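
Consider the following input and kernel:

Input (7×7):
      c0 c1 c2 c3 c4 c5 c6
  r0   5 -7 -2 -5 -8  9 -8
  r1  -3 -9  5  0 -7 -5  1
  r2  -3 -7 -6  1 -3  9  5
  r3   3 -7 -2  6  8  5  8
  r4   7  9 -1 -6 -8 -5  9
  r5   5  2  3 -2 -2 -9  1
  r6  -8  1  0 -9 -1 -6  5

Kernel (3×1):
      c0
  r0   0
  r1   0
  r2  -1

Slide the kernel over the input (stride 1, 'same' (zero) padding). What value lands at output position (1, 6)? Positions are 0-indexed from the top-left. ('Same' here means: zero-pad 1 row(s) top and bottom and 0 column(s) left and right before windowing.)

-5

The receptive field on the zero-padded input at this output position is [-8 / 1 / 5]. Elementwise product with the kernel and sum: 5·-1.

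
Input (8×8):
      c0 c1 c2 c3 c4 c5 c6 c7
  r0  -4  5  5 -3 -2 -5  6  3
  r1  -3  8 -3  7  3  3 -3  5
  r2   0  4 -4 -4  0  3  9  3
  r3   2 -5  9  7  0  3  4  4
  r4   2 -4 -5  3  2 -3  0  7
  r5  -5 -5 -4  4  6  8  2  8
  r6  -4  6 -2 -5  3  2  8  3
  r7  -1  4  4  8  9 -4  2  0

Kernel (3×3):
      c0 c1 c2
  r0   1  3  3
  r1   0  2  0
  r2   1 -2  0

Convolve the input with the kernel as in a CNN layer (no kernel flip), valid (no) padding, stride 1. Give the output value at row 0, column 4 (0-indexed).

The receptive field on the input at this output position is [-2 -5 6 / 3 3 -3 / 0 3 9]. Elementwise product with the kernel and sum: -2·1 + -5·3 + 6·3 + 3·2 + 0·1 + 3·-2.

1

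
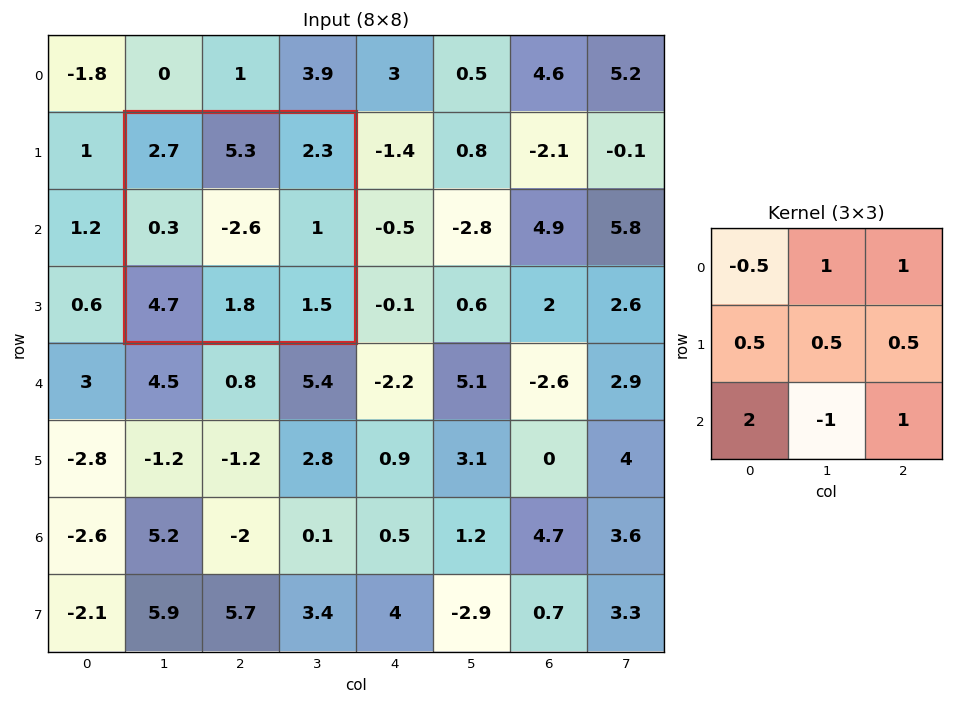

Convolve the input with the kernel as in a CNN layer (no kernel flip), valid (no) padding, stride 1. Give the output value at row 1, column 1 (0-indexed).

14.7

The receptive field on the input at this output position is [2.7 5.3 2.3 / 0.3 -2.6 1 / 4.7 1.8 1.5]. Elementwise product with the kernel and sum: 2.7·-0.5 + 5.3·1 + 2.3·1 + 0.3·0.5 + -2.6·0.5 + 1·0.5 + 4.7·2 + 1.8·-1 + 1.5·1.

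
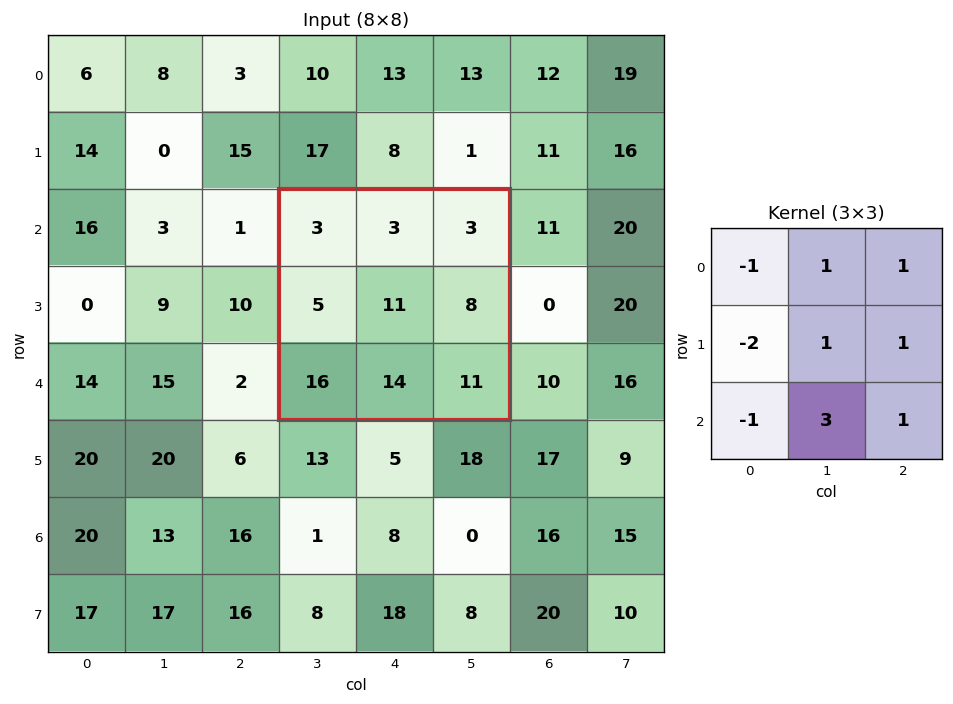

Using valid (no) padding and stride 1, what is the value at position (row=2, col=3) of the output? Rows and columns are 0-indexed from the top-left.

49

The receptive field on the input at this output position is [3 3 3 / 5 11 8 / 16 14 11]. Elementwise product with the kernel and sum: 3·-1 + 3·1 + 3·1 + 5·-2 + 11·1 + 8·1 + 16·-1 + 14·3 + 11·1.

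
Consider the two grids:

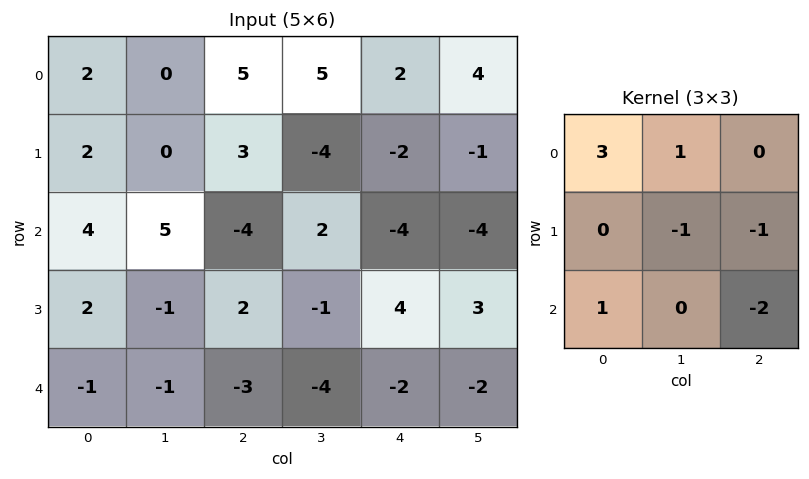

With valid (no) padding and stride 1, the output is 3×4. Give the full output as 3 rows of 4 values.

15 7 30 30
3 6 1 -13
21 17 -12 -5

Output[0,0]: The receptive field on the input at this output position is [2 0 5 / 2 0 3 / 4 5 -4]. Elementwise product with the kernel and sum: 2·3 + 0·1 + 0·-1 + 3·-1 + 4·1 + -4·-2.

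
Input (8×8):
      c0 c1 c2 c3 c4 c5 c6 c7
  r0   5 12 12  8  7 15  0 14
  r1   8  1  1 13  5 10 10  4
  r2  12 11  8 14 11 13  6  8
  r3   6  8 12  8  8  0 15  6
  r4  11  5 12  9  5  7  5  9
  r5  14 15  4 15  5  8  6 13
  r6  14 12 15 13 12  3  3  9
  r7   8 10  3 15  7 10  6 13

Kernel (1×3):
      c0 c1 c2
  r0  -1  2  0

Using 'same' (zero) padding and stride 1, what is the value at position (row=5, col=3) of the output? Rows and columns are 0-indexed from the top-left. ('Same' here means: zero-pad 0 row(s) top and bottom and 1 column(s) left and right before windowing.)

26

The receptive field on the zero-padded input at this output position is [4 15 5]. Elementwise product with the kernel and sum: 4·-1 + 15·2.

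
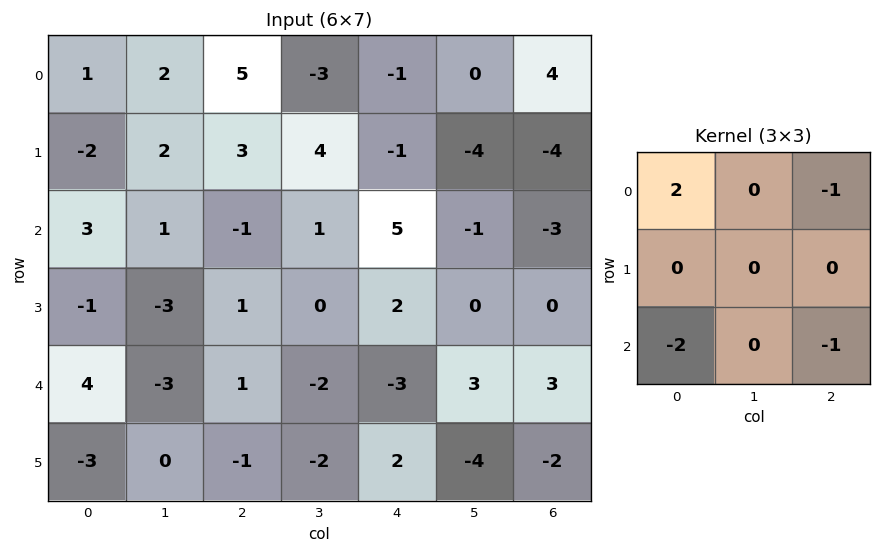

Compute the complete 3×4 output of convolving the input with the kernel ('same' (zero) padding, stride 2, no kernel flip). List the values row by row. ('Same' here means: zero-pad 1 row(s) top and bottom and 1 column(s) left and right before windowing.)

Output[0,0]: The receptive field on the zero-padded input at this output position is [0 0 0 / 0 1 2 / 0 -2 2]. Elementwise product with the kernel and sum: 0·2 + 0·-1 + 0·-2 + 2·-1.
Output[0,1]: The receptive field on the zero-padded input at this output position is [0 0 0 / 2 5 -3 / 2 3 4]. Elementwise product with the kernel and sum: 0·2 + 0·-1 + 2·-2 + 4·-1.

-2 -8 -4 8
1 6 12 -8
3 -4 8 8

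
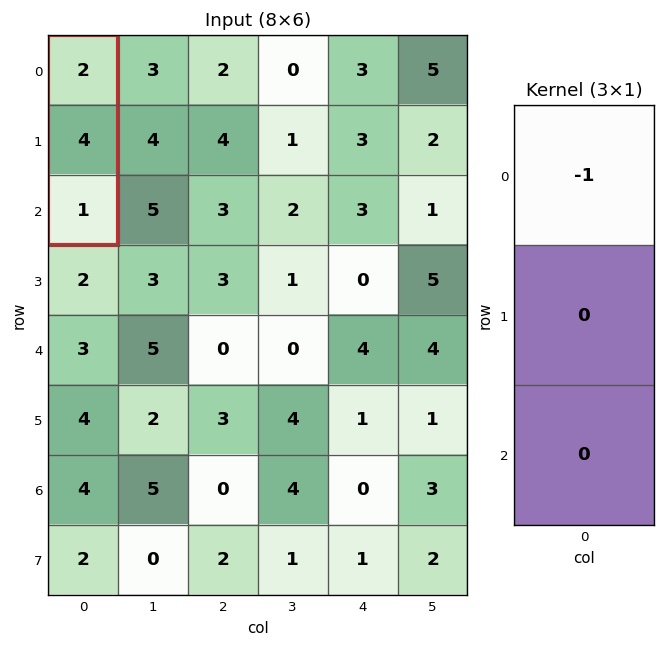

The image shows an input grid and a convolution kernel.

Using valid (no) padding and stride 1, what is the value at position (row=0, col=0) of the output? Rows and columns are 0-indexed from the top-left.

-2

The receptive field on the input at this output position is [2 / 4 / 1]. Elementwise product with the kernel and sum: 2·-1.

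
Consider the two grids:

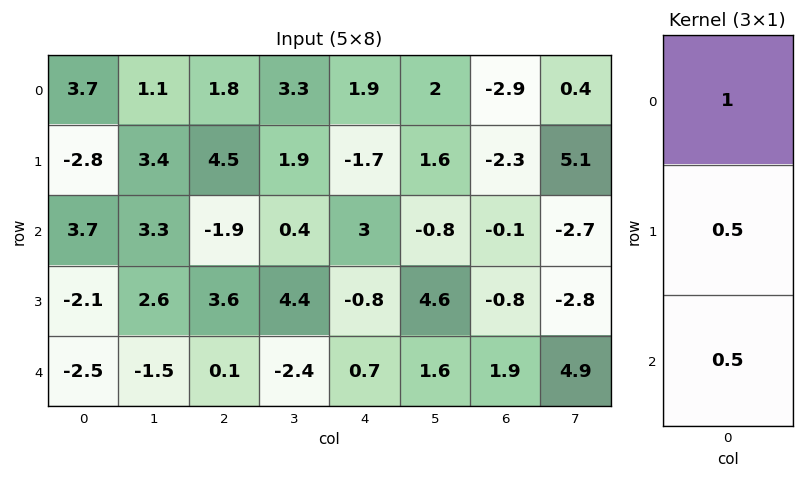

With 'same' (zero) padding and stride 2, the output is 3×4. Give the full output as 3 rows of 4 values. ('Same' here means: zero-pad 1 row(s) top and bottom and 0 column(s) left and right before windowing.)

0.45 3.15 0.1 -2.6
-2 5.35 -0.6 -2.75
-3.35 3.65 -0.45 0.15

Output[0,0]: The receptive field on the zero-padded input at this output position is [0 / 3.7 / -2.8]. Elementwise product with the kernel and sum: 0·1 + 3.7·0.5 + -2.8·0.5.
Output[0,1]: The receptive field on the zero-padded input at this output position is [0 / 1.8 / 4.5]. Elementwise product with the kernel and sum: 0·1 + 1.8·0.5 + 4.5·0.5.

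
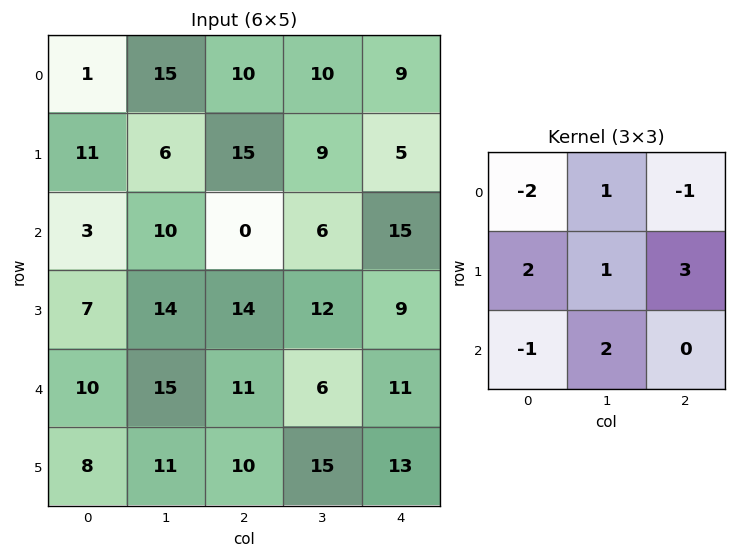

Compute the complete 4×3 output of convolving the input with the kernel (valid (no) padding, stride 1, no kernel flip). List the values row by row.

Output[0,0]: The receptive field on the input at this output position is [1 15 10 / 11 6 15 / 3 10 0]. Elementwise product with the kernel and sum: 1·-2 + 15·1 + 10·-1 + 11·2 + 6·1 + 15·3 + 3·-1 + 10·2.

93 14 47
6 46 35
94 59 59
68 42 56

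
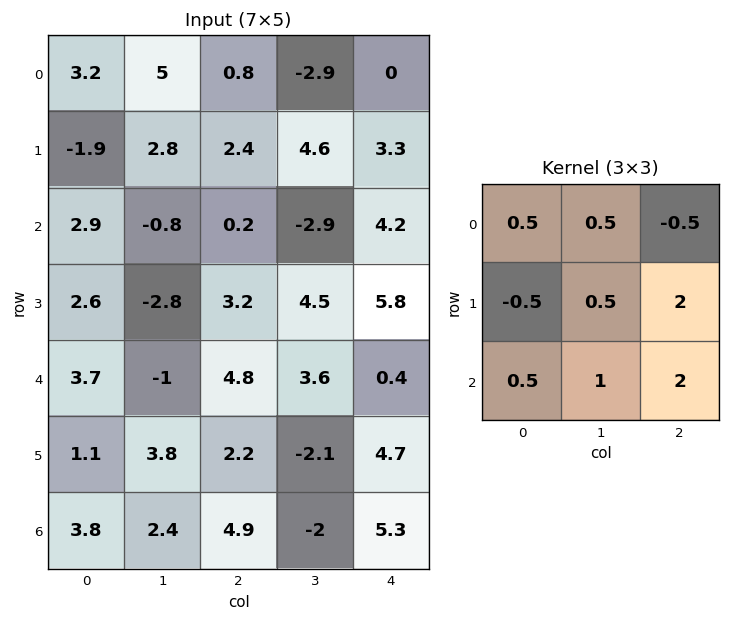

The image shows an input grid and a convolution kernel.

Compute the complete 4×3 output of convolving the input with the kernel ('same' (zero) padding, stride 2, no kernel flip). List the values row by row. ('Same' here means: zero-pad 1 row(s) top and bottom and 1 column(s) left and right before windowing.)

15.3 5.1 7.05
-5.5 5.8 15.55
11.25 7.95 7.2
5.35 1.3 4.95

Output[0,0]: The receptive field on the zero-padded input at this output position is [0 0 0 / 0 3.2 5 / 0 -1.9 2.8]. Elementwise product with the kernel and sum: 0·0.5 + 0·0.5 + 0·-0.5 + 0·-0.5 + 3.2·0.5 + 5·2 + 0·0.5 + -1.9·1 + 2.8·2.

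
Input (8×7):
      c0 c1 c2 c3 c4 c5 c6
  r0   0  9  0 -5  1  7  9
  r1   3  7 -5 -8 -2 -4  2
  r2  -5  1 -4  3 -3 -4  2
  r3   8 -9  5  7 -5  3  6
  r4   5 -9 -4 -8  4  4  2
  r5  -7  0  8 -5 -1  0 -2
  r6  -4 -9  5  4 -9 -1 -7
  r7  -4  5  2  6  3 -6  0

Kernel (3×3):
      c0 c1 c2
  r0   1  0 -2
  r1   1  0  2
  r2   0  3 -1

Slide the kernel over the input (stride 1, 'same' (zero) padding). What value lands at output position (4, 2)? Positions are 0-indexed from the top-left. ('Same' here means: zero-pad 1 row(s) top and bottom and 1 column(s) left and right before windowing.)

The receptive field on the zero-padded input at this output position is [-9 5 7 / -9 -4 -8 / 0 8 -5]. Elementwise product with the kernel and sum: -9·1 + 7·-2 + -9·1 + -8·2 + 8·3 + -5·-1.

-19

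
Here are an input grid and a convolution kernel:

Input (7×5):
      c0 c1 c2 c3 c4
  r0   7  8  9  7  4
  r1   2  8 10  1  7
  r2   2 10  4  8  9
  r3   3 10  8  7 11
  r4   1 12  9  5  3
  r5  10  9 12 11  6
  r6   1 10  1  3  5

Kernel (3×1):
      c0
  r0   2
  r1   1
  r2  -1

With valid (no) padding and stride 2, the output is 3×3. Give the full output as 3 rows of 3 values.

14 24 6
6 7 26
11 29 7

Output[0,0]: The receptive field on the input at this output position is [7 / 2 / 2]. Elementwise product with the kernel and sum: 7·2 + 2·1 + 2·-1.
Output[0,1]: The receptive field on the input at this output position is [9 / 10 / 4]. Elementwise product with the kernel and sum: 9·2 + 10·1 + 4·-1.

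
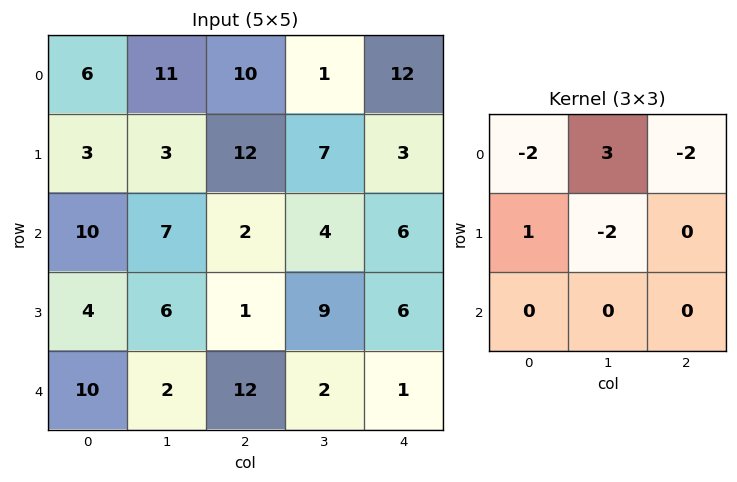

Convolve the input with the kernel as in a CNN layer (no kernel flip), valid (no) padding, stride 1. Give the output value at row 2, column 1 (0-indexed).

The receptive field on the input at this output position is [7 2 4 / 6 1 9 / 2 12 2]. Elementwise product with the kernel and sum: 7·-2 + 2·3 + 4·-2 + 6·1 + 1·-2.

-12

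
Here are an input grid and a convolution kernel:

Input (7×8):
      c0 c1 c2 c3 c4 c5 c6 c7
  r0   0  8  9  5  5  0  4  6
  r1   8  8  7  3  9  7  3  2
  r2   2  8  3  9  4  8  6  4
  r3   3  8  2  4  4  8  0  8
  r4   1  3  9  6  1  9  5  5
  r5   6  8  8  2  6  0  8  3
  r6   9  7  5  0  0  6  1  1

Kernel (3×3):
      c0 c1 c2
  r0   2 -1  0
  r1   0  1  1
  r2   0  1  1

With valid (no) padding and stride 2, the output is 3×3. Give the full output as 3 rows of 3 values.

18 38 34
18 12 22
27 20 8

Output[0,0]: The receptive field on the input at this output position is [0 8 9 / 8 8 7 / 2 8 3]. Elementwise product with the kernel and sum: 0·2 + 8·-1 + 8·1 + 7·1 + 8·1 + 3·1.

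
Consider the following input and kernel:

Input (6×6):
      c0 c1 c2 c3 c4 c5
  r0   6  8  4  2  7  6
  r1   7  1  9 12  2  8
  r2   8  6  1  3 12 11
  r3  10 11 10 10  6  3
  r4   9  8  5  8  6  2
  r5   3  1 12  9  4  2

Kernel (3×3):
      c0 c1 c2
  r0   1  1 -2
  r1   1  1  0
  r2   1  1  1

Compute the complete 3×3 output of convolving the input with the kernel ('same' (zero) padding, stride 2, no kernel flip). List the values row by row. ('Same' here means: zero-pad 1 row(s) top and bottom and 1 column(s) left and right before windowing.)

14 34 31
34 24 32
1 36 39

Output[0,0]: The receptive field on the zero-padded input at this output position is [0 0 0 / 0 6 8 / 0 7 1]. Elementwise product with the kernel and sum: 0·1 + 0·1 + 0·-2 + 0·1 + 6·1 + 0·1 + 7·1 + 1·1.
Output[0,1]: The receptive field on the zero-padded input at this output position is [0 0 0 / 8 4 2 / 1 9 12]. Elementwise product with the kernel and sum: 0·1 + 0·1 + 0·-2 + 8·1 + 4·1 + 1·1 + 9·1 + 12·1.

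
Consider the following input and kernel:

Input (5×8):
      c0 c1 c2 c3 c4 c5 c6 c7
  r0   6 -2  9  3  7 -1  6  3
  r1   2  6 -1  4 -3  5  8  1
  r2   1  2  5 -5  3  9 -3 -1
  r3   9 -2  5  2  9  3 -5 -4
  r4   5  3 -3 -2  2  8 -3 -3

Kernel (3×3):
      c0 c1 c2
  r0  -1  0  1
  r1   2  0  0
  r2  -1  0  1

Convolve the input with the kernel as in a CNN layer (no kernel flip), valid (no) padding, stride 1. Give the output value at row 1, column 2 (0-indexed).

The receptive field on the input at this output position is [-1 4 -3 / 5 -5 3 / 5 2 9]. Elementwise product with the kernel and sum: -1·-1 + -3·1 + 5·2 + 5·-1 + 9·1.

12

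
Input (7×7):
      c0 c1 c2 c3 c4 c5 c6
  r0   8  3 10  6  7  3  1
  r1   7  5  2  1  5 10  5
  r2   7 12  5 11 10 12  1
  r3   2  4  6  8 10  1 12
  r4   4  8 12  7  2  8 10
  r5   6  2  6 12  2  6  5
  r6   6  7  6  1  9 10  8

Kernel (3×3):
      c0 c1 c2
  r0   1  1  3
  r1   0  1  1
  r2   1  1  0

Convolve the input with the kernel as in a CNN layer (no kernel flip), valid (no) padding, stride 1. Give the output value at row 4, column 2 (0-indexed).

46

The receptive field on the input at this output position is [12 7 2 / 6 12 2 / 6 1 9]. Elementwise product with the kernel and sum: 12·1 + 7·1 + 2·3 + 12·1 + 2·1 + 6·1 + 1·1.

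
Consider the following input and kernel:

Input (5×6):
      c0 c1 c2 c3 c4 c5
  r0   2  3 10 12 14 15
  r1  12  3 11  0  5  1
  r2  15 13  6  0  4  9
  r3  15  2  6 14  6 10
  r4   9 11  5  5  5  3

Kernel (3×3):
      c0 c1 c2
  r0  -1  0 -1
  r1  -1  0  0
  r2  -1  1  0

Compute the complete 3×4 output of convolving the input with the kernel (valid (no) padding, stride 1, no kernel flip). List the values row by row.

-26 -25 -41 -23
-51 -12 -14 -9
-34 -21 -16 -23

Output[0,0]: The receptive field on the input at this output position is [2 3 10 / 12 3 11 / 15 13 6]. Elementwise product with the kernel and sum: 2·-1 + 10·-1 + 12·-1 + 15·-1 + 13·1.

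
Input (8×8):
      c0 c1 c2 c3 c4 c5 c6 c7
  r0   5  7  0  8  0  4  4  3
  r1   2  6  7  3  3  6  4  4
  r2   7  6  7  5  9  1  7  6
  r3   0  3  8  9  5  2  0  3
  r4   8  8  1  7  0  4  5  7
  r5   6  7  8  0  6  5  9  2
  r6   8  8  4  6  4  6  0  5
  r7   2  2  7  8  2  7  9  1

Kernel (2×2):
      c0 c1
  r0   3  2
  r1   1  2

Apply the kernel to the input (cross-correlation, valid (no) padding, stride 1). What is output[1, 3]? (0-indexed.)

The receptive field on the input at this output position is [3 3 / 5 9]. Elementwise product with the kernel and sum: 3·3 + 3·2 + 5·1 + 9·2.

38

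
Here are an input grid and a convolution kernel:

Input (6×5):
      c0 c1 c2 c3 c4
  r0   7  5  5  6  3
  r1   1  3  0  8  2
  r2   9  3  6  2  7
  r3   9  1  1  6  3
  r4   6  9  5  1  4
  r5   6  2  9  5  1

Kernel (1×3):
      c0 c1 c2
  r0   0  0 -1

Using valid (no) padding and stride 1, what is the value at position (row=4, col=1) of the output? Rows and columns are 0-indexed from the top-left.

-1

The receptive field on the input at this output position is [9 5 1]. Elementwise product with the kernel and sum: 1·-1.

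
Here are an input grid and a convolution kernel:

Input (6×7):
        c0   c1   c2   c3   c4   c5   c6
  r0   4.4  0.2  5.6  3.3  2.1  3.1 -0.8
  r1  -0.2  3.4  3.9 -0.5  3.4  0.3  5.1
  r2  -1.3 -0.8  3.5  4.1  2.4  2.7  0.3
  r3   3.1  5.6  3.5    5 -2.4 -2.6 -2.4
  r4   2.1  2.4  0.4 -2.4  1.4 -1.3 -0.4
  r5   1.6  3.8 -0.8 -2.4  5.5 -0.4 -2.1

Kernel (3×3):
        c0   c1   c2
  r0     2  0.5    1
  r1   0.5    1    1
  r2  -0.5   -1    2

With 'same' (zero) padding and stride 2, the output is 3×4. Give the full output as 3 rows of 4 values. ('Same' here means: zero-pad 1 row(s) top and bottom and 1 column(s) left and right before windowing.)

Output[0,0]: The receptive field on the zero-padded input at this output position is [0 0 0 / 0 4.4 0.2 / 0 -0.2 3.4]. Elementwise product with the kernel and sum: 0·2 + 0·0.5 + 0·1 + 0·0.5 + 4.4·1 + 0.2·1 + 0·-0.5 + -0.2·-1 + 3.4·2.

11.6 2.4 4.3 -4.5
9.3 19.15 2.85 8.5
17.65 11.25 0 -5.15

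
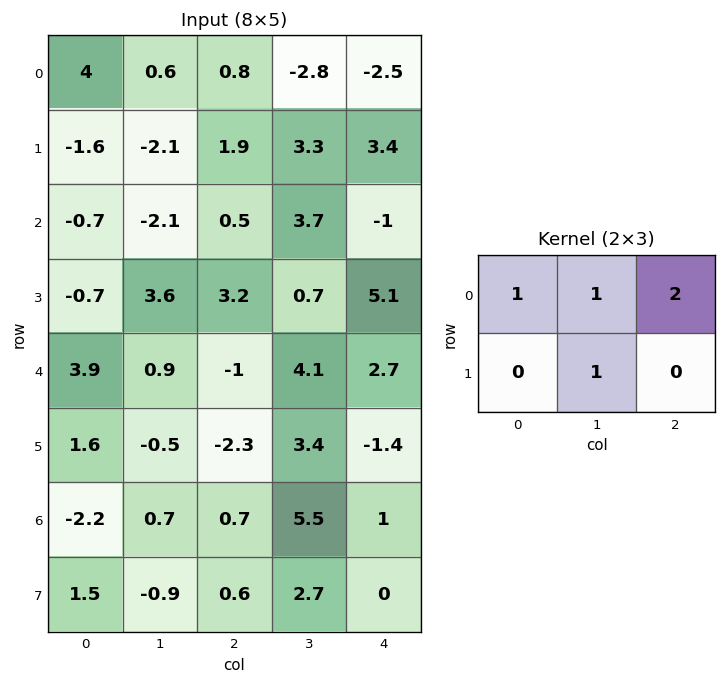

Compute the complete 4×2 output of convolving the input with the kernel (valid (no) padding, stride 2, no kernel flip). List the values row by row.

4.1 -3.7
1.8 2.9
2.3 11.9
-1 10.9

Output[0,0]: The receptive field on the input at this output position is [4 0.6 0.8 / -1.6 -2.1 1.9]. Elementwise product with the kernel and sum: 4·1 + 0.6·1 + 0.8·2 + -2.1·1.
Output[0,1]: The receptive field on the input at this output position is [0.8 -2.8 -2.5 / 1.9 3.3 3.4]. Elementwise product with the kernel and sum: 0.8·1 + -2.8·1 + -2.5·2 + 3.3·1.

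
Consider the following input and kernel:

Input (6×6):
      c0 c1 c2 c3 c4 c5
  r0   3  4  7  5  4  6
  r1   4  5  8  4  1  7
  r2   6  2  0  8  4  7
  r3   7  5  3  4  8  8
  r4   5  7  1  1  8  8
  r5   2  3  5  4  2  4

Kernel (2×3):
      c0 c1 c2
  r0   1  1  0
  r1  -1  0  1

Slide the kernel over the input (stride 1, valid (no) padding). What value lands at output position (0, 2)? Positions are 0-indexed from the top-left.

The receptive field on the input at this output position is [7 5 4 / 8 4 1]. Elementwise product with the kernel and sum: 7·1 + 5·1 + 8·-1 + 1·1.

5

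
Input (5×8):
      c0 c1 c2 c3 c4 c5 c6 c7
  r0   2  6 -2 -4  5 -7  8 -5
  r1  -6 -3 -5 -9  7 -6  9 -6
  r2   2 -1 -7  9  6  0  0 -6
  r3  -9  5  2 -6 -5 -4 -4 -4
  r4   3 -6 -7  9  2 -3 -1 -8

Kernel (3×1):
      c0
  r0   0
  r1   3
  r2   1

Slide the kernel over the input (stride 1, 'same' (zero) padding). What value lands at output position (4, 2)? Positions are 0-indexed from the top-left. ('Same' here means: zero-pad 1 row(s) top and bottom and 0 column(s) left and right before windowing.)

-21

The receptive field on the zero-padded input at this output position is [2 / -7 / 0]. Elementwise product with the kernel and sum: -7·3 + 0·1.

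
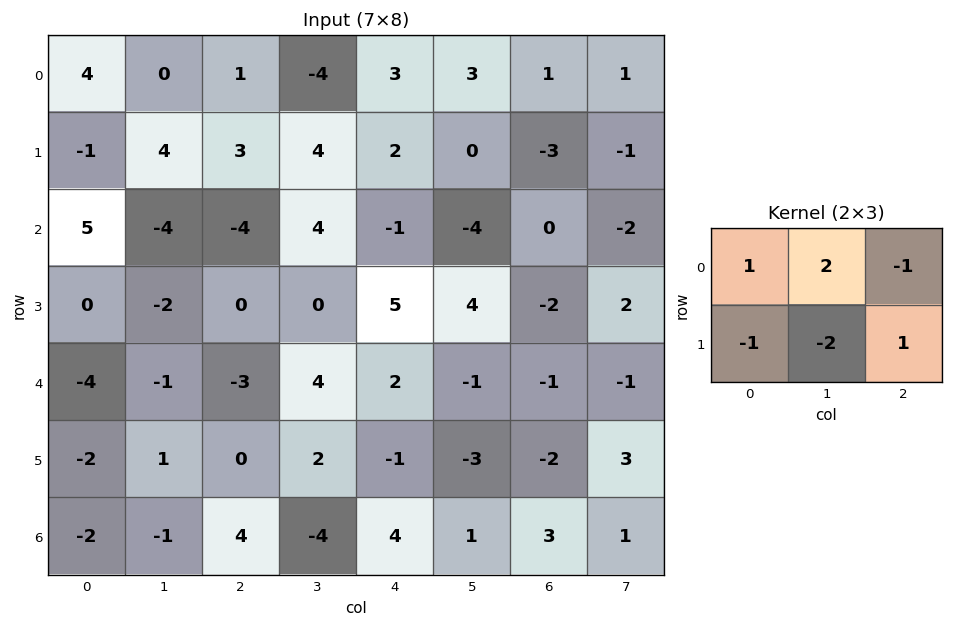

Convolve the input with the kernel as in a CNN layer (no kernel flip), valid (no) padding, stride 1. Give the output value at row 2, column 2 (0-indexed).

10

The receptive field on the input at this output position is [-4 4 -1 / 0 0 5]. Elementwise product with the kernel and sum: -4·1 + 4·2 + -1·-1 + 0·-1 + 0·-2 + 5·1.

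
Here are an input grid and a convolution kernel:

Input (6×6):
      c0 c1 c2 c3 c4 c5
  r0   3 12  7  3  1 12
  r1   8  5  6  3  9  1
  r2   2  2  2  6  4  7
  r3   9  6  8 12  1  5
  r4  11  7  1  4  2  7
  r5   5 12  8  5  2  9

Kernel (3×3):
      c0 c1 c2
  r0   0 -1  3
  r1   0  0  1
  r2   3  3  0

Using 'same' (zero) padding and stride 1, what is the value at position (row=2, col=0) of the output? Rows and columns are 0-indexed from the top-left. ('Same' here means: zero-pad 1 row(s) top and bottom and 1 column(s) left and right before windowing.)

36

The receptive field on the zero-padded input at this output position is [0 8 5 / 0 2 2 / 0 9 6]. Elementwise product with the kernel and sum: 8·-1 + 5·3 + 2·1 + 0·3 + 9·3.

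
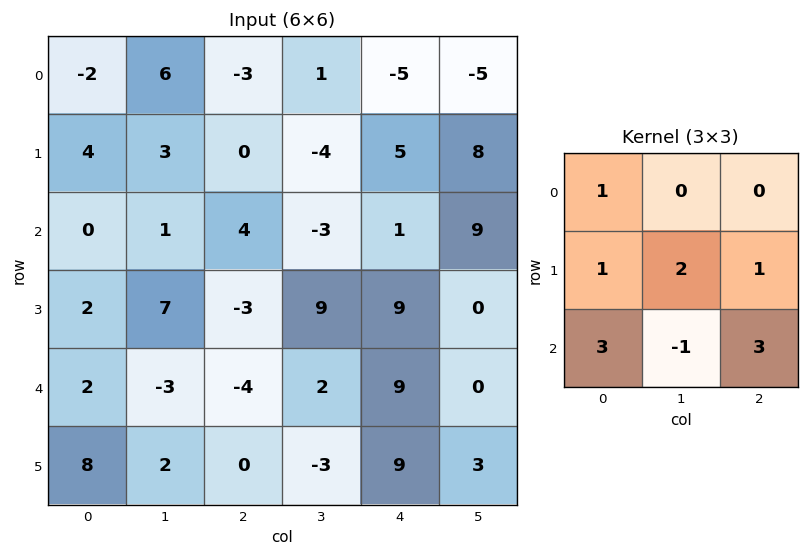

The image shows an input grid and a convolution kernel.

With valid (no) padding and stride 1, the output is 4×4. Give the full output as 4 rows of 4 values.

19 -5 12 32
0 60 8 22
10 12 41 21
16 -5 36 20

Output[0,0]: The receptive field on the input at this output position is [-2 6 -3 / 4 3 0 / 0 1 4]. Elementwise product with the kernel and sum: -2·1 + 4·1 + 3·2 + 0·1 + 0·3 + 1·-1 + 4·3.
Output[0,1]: The receptive field on the input at this output position is [6 -3 1 / 3 0 -4 / 1 4 -3]. Elementwise product with the kernel and sum: 6·1 + 3·1 + 0·2 + -4·1 + 1·3 + 4·-1 + -3·3.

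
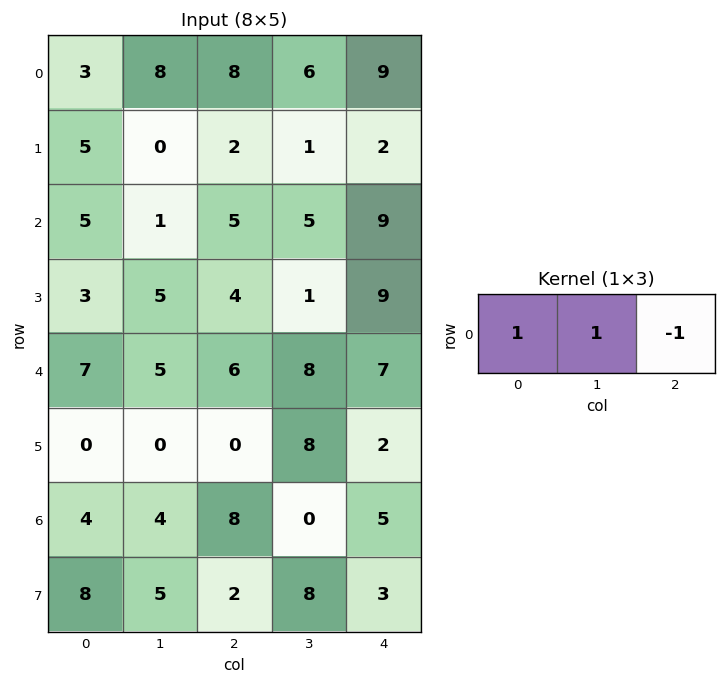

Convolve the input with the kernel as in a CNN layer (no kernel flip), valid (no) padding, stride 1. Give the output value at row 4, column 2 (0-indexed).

7

The receptive field on the input at this output position is [6 8 7]. Elementwise product with the kernel and sum: 6·1 + 8·1 + 7·-1.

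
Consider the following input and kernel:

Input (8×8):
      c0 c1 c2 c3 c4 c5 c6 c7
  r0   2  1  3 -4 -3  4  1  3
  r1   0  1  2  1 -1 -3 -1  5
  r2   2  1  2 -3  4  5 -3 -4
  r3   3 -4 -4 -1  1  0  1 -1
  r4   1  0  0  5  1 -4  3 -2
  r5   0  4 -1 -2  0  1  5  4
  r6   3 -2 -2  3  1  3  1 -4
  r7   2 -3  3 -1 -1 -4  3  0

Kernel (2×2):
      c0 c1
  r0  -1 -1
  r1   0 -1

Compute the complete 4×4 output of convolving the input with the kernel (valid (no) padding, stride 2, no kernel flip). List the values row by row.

Output[0,0]: The receptive field on the input at this output position is [2 1 / 0 1]. Elementwise product with the kernel and sum: 2·-1 + 1·-1 + 1·-1.

-4 0 2 -9
1 2 -9 8
-5 -3 2 -5
2 0 0 3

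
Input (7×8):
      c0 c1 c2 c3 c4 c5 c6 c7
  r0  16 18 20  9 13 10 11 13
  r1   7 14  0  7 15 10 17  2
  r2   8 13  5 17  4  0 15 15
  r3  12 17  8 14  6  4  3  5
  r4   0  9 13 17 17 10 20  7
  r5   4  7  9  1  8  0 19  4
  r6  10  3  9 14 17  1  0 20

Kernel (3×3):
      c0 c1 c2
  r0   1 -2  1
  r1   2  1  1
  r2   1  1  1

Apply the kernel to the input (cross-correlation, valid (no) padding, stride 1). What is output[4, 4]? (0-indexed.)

70

The receptive field on the input at this output position is [17 10 20 / 8 0 19 / 17 1 0]. Elementwise product with the kernel and sum: 17·1 + 10·-2 + 20·1 + 8·2 + 0·1 + 19·1 + 17·1 + 1·1 + 0·1.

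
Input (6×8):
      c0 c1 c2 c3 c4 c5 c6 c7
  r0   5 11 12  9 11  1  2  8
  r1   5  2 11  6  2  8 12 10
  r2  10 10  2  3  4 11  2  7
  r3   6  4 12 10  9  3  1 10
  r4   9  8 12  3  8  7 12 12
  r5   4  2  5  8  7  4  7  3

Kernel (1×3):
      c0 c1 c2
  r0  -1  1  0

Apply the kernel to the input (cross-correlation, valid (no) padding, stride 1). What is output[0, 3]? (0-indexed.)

The receptive field on the input at this output position is [9 11 1]. Elementwise product with the kernel and sum: 9·-1 + 11·1.

2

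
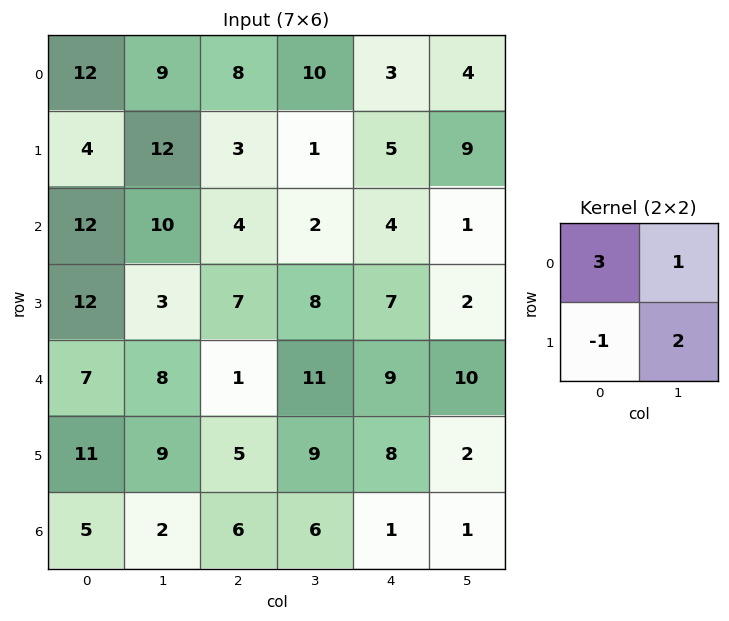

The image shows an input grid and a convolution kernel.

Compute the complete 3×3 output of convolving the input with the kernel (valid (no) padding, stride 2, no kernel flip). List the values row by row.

Output[0,0]: The receptive field on the input at this output position is [12 9 / 4 12]. Elementwise product with the kernel and sum: 12·3 + 9·1 + 4·-1 + 12·2.

65 33 26
40 23 10
36 27 33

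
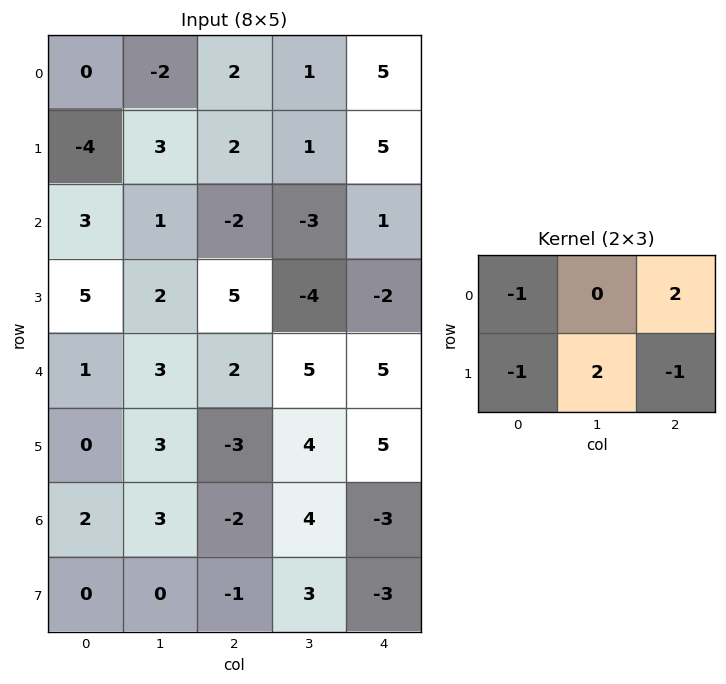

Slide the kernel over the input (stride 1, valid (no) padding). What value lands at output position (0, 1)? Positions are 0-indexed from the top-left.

4

The receptive field on the input at this output position is [-2 2 1 / 3 2 1]. Elementwise product with the kernel and sum: -2·-1 + 1·2 + 3·-1 + 2·2 + 1·-1.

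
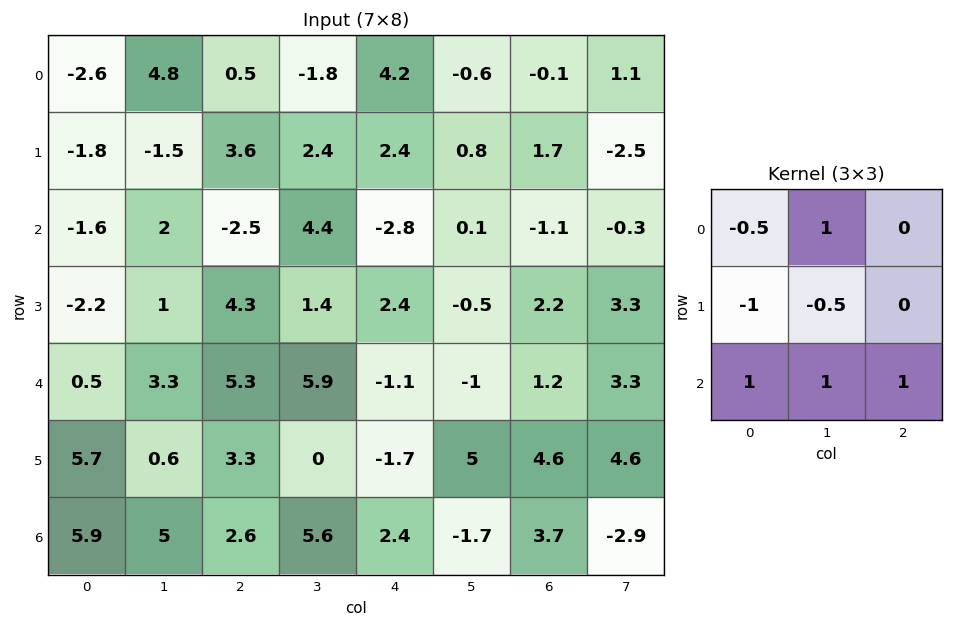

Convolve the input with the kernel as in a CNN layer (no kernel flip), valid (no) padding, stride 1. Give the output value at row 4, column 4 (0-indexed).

3.15

The receptive field on the input at this output position is [-1.1 -1 1.2 / -1.7 5 4.6 / 2.4 -1.7 3.7]. Elementwise product with the kernel and sum: -1.1·-0.5 + -1·1 + -1.7·-1 + 5·-0.5 + 2.4·1 + -1.7·1 + 3.7·1.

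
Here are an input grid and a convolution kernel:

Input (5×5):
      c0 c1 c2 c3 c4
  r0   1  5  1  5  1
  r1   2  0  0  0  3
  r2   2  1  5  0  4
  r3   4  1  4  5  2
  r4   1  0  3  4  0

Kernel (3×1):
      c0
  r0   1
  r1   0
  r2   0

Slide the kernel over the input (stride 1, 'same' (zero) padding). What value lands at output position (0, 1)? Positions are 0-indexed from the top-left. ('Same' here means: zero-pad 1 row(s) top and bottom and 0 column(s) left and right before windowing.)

0

The receptive field on the zero-padded input at this output position is [0 / 5 / 0]. Elementwise product with the kernel and sum: 0·1.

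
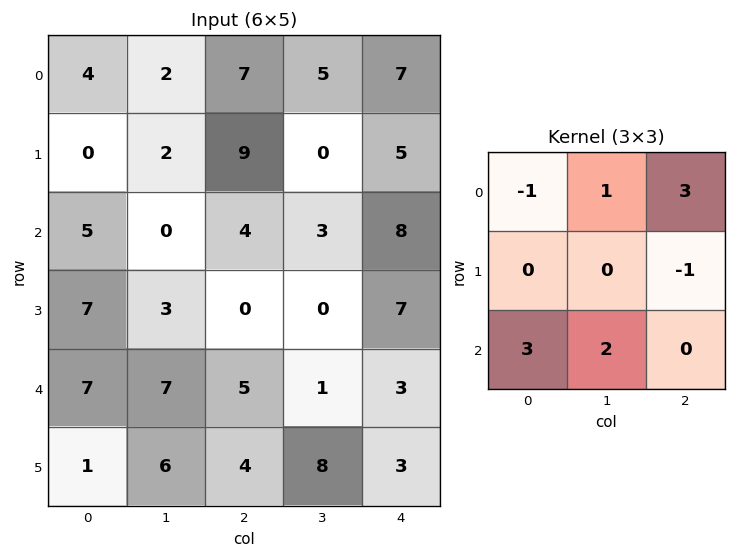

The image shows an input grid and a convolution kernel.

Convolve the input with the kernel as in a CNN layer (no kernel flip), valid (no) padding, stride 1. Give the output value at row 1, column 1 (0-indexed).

The receptive field on the input at this output position is [2 9 0 / 0 4 3 / 3 0 0]. Elementwise product with the kernel and sum: 2·-1 + 9·1 + 0·3 + 3·-1 + 3·3 + 0·2.

13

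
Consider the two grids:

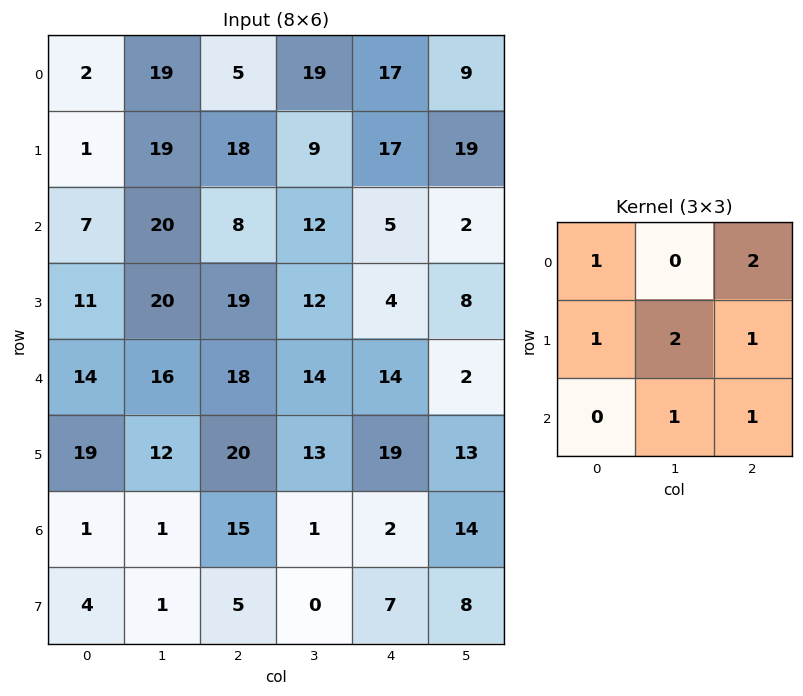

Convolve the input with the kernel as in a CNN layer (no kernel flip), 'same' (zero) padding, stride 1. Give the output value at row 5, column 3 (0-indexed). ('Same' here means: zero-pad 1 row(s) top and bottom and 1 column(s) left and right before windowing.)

114

The receptive field on the zero-padded input at this output position is [18 14 14 / 20 13 19 / 15 1 2]. Elementwise product with the kernel and sum: 18·1 + 14·2 + 20·1 + 13·2 + 19·1 + 1·1 + 2·1.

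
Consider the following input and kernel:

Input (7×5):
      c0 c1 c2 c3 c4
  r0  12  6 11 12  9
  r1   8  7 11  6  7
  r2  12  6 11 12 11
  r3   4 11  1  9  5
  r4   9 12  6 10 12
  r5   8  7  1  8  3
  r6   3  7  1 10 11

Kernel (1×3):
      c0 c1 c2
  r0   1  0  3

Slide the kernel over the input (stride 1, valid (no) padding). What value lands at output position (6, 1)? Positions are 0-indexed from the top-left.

37

The receptive field on the input at this output position is [7 1 10]. Elementwise product with the kernel and sum: 7·1 + 10·3.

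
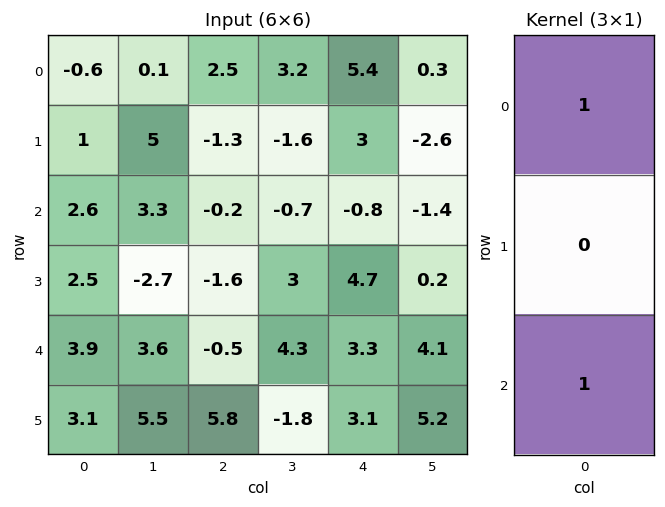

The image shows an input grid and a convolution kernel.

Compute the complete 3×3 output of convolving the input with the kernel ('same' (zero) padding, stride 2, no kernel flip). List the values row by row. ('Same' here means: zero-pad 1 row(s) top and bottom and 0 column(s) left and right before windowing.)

Output[0,0]: The receptive field on the zero-padded input at this output position is [0 / -0.6 / 1]. Elementwise product with the kernel and sum: 0·1 + 1·1.

1 -1.3 3
3.5 -2.9 7.7
5.6 4.2 7.8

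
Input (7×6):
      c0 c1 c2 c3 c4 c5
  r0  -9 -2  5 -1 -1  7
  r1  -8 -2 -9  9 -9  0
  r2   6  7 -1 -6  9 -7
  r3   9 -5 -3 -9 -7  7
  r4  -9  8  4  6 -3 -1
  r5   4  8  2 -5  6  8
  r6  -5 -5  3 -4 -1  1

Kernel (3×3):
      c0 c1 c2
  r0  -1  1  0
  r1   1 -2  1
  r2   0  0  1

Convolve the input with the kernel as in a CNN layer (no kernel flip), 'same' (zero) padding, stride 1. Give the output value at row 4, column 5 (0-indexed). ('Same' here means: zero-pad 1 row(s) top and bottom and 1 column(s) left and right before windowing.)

13

The receptive field on the zero-padded input at this output position is [-7 7 0 / -3 -1 0 / 6 8 0]. Elementwise product with the kernel and sum: -7·-1 + 7·1 + -3·1 + -1·-2 + 0·1 + 0·1.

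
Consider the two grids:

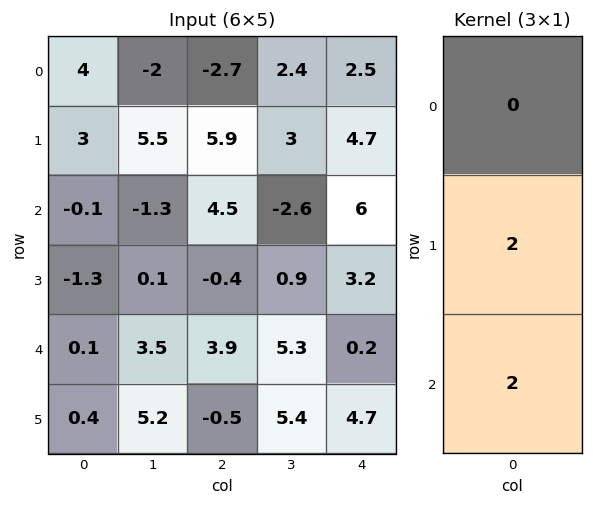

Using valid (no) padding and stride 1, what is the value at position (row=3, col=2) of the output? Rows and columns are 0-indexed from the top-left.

6.8

The receptive field on the input at this output position is [-0.4 / 3.9 / -0.5]. Elementwise product with the kernel and sum: 3.9·2 + -0.5·2.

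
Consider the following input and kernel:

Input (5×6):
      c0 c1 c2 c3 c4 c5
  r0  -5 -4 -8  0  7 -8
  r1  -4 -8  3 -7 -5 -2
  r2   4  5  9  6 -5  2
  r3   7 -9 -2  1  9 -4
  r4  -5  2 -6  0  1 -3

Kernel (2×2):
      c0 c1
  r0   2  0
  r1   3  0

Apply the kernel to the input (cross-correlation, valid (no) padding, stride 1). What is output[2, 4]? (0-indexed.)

The receptive field on the input at this output position is [-5 2 / 9 -4]. Elementwise product with the kernel and sum: -5·2 + 9·3.

17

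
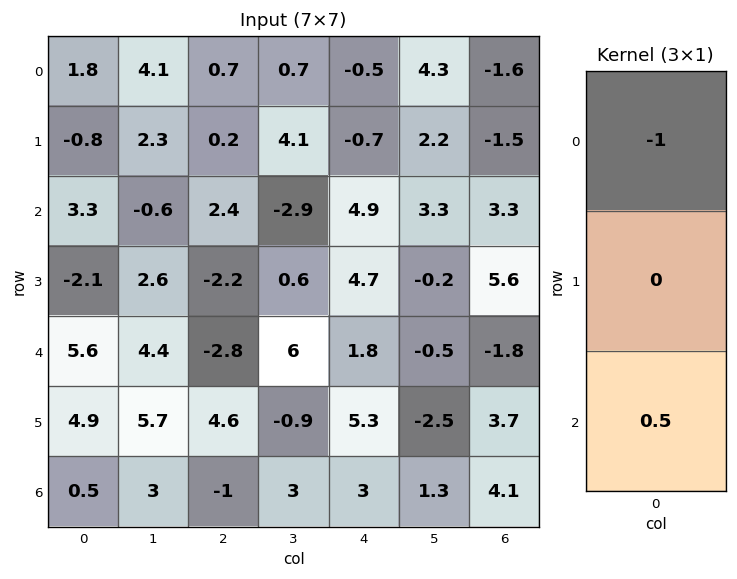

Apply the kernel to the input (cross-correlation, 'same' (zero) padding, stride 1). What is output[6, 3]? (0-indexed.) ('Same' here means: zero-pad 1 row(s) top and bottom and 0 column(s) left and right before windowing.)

The receptive field on the zero-padded input at this output position is [-0.9 / 3 / 0]. Elementwise product with the kernel and sum: -0.9·-1 + 0·0.5.

0.9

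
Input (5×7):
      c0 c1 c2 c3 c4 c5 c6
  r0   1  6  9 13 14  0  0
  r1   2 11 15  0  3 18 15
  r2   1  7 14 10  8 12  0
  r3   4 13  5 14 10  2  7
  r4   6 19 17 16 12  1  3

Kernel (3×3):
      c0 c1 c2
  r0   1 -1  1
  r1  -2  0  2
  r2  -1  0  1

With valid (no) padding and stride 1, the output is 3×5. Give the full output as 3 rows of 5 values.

Output[0,0]: The receptive field on the input at this output position is [1 6 9 / 2 11 15 / 1 7 14]. Elementwise product with the kernel and sum: 1·1 + 6·-1 + 9·1 + 2·-2 + 15·2 + 1·-1 + 14·1.

43 -9 -20 37 30
33 3 11 7 -19
21 2 17 -25 -19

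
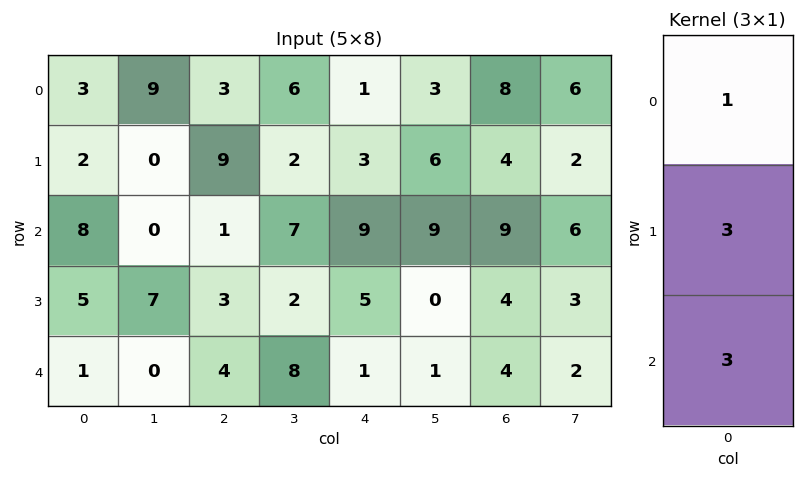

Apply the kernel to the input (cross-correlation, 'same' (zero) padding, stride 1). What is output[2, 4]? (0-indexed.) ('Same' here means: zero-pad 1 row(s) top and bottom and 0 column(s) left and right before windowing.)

The receptive field on the zero-padded input at this output position is [3 / 9 / 5]. Elementwise product with the kernel and sum: 3·1 + 9·3 + 5·3.

45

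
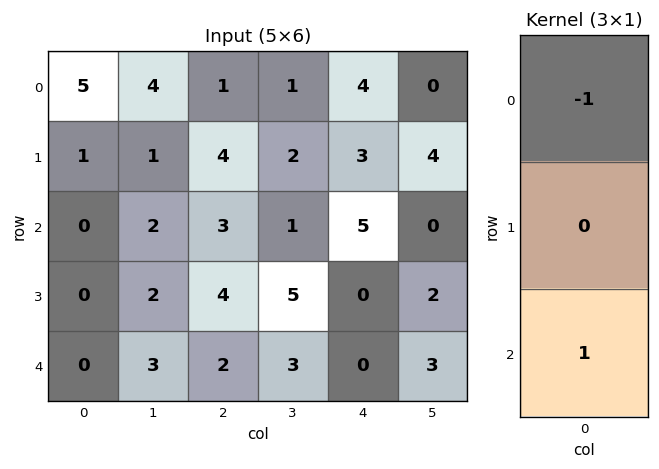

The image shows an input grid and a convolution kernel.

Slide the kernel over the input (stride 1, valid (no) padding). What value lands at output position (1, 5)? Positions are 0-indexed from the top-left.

The receptive field on the input at this output position is [4 / 0 / 2]. Elementwise product with the kernel and sum: 4·-1 + 2·1.

-2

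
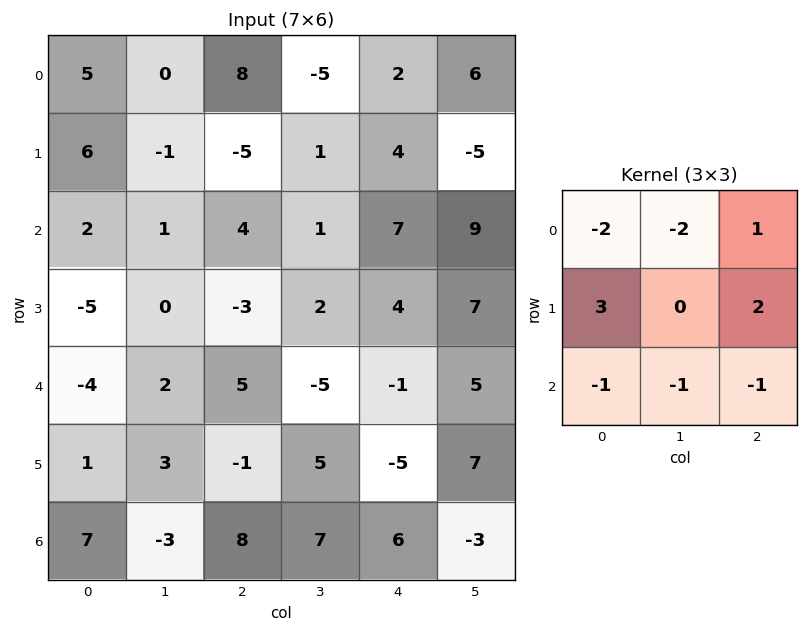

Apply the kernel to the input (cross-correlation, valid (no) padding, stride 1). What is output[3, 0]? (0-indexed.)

2

The receptive field on the input at this output position is [-5 0 -3 / -4 2 5 / 1 3 -1]. Elementwise product with the kernel and sum: -5·-2 + 0·-2 + -3·1 + -4·3 + 5·2 + 1·-1 + 3·-1 + -1·-1.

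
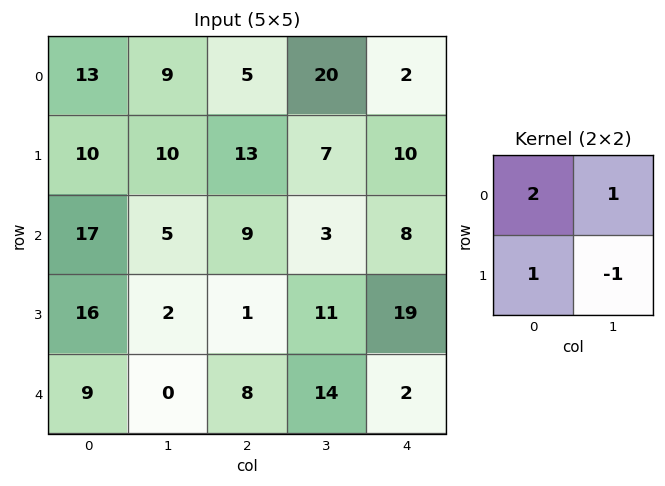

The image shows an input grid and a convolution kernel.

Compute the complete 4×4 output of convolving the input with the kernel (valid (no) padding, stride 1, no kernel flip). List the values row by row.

35 20 36 39
42 29 39 19
53 20 11 6
43 -3 7 53

Output[0,0]: The receptive field on the input at this output position is [13 9 / 10 10]. Elementwise product with the kernel and sum: 13·2 + 9·1 + 10·1 + 10·-1.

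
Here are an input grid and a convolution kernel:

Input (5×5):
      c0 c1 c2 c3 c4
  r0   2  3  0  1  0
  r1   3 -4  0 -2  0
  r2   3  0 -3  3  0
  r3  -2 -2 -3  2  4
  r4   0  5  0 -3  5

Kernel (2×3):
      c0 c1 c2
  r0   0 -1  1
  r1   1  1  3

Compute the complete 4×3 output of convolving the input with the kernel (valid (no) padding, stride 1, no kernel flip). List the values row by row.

Output[0,0]: The receptive field on the input at this output position is [2 3 0 / 3 -4 0]. Elementwise product with the kernel and sum: 3·-1 + 0·1 + 3·1 + -4·1 + 0·3.
Output[0,1]: The receptive field on the input at this output position is [3 0 1 / -4 0 -2]. Elementwise product with the kernel and sum: 0·-1 + 1·1 + -4·1 + 0·1 + -2·3.

-4 -9 -3
-2 4 2
-16 7 8
4 1 14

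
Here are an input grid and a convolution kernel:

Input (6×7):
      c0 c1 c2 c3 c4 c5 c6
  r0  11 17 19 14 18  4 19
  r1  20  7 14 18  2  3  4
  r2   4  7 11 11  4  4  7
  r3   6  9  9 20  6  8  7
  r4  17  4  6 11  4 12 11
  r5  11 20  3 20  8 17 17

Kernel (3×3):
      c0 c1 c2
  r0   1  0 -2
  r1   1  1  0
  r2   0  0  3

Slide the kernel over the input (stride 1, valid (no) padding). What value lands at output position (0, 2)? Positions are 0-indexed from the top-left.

27

The receptive field on the input at this output position is [19 14 18 / 14 18 2 / 11 11 4]. Elementwise product with the kernel and sum: 19·1 + 18·-2 + 14·1 + 18·1 + 4·3.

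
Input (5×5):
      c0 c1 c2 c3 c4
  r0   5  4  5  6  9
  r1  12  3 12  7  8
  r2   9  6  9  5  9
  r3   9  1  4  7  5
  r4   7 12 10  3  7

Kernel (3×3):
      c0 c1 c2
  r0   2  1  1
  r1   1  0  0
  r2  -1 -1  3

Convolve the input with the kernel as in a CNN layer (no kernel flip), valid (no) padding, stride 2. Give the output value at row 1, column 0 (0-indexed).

The receptive field on the input at this output position is [9 6 9 / 9 1 4 / 7 12 10]. Elementwise product with the kernel and sum: 9·2 + 6·1 + 9·1 + 9·1 + 7·-1 + 12·-1 + 10·3.

53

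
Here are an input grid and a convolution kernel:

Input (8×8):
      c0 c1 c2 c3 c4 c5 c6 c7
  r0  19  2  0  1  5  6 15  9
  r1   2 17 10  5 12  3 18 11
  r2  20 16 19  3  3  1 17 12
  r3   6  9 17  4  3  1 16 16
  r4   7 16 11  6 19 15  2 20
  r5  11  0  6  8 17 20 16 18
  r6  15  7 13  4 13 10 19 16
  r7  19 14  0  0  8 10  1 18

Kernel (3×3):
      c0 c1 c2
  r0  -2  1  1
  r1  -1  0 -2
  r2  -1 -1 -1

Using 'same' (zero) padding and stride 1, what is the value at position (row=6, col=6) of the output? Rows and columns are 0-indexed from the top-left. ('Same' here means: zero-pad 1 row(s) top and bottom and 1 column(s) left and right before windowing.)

The receptive field on the zero-padded input at this output position is [20 16 18 / 10 19 16 / 10 1 18]. Elementwise product with the kernel and sum: 20·-2 + 16·1 + 18·1 + 10·-1 + 16·-2 + 10·-1 + 1·-1 + 18·-1.

-77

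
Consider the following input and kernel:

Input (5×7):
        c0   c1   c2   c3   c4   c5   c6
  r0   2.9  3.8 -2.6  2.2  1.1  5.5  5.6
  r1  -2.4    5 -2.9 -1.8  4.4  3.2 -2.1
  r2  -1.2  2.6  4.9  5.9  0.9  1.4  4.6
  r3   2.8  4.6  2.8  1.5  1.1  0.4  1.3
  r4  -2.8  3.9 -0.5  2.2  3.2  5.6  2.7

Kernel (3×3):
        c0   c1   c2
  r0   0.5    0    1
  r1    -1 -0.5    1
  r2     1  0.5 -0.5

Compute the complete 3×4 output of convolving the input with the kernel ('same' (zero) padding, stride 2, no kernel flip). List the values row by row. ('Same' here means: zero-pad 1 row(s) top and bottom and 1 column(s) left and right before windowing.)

-1.35 4.15 1.55 -6.15
7.3 6.8 -0.8 -1.05
9.9 2.35 2.95 -6.75

Output[0,0]: The receptive field on the zero-padded input at this output position is [0 0 0 / 0 2.9 3.8 / 0 -2.4 5]. Elementwise product with the kernel and sum: 0·0.5 + 0·1 + 0·-1 + 2.9·-0.5 + 3.8·1 + 0·1 + -2.4·0.5 + 5·-0.5.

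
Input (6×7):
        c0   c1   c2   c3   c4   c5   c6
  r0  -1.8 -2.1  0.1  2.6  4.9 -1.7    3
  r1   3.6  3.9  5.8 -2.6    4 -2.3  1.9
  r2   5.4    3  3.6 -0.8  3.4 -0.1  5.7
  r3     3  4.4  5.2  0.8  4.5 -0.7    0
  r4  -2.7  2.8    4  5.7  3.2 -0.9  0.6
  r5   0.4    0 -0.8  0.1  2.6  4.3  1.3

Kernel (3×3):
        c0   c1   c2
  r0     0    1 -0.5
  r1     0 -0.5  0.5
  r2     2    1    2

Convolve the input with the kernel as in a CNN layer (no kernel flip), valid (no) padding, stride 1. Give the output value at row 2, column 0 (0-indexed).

7

The receptive field on the input at this output position is [5.4 3 3.6 / 3 4.4 5.2 / -2.7 2.8 4]. Elementwise product with the kernel and sum: 3·1 + 3.6·-0.5 + 4.4·-0.5 + 5.2·0.5 + -2.7·2 + 2.8·1 + 4·2.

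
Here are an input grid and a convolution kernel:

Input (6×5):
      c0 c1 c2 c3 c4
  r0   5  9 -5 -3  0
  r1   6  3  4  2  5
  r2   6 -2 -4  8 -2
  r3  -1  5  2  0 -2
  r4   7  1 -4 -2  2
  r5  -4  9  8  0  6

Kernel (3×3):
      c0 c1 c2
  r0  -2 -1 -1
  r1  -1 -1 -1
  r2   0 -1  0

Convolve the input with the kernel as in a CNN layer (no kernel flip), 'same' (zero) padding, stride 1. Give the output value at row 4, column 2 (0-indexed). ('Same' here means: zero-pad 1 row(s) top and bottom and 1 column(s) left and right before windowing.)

-15

The receptive field on the zero-padded input at this output position is [5 2 0 / 1 -4 -2 / 9 8 0]. Elementwise product with the kernel and sum: 5·-2 + 2·-1 + 0·-1 + 1·-1 + -4·-1 + -2·-1 + 8·-1.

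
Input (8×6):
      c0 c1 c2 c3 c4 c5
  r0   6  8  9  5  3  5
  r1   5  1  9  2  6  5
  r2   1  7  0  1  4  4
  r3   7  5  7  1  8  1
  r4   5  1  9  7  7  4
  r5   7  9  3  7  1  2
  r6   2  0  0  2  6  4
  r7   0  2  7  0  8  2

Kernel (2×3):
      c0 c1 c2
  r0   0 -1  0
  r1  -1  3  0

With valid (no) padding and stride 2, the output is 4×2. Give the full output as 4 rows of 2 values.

-10 -8
1 -5
19 11
6 -9

Output[0,0]: The receptive field on the input at this output position is [6 8 9 / 5 1 9]. Elementwise product with the kernel and sum: 8·-1 + 5·-1 + 1·3.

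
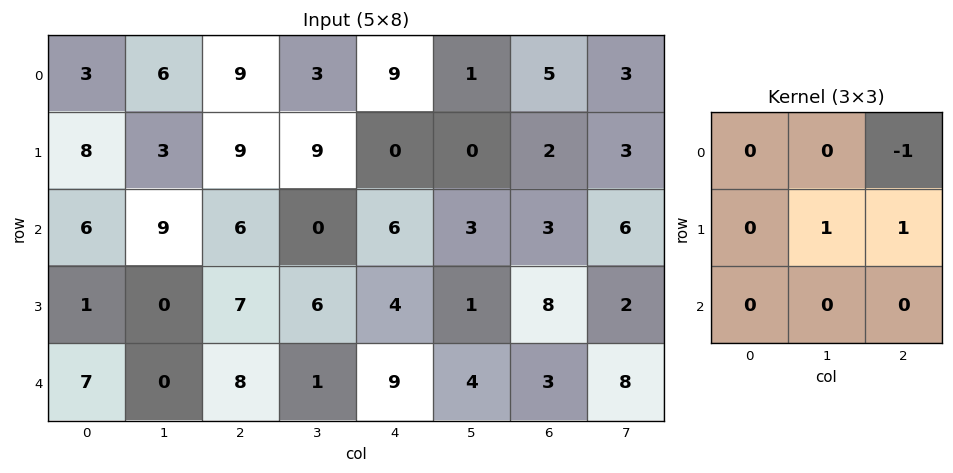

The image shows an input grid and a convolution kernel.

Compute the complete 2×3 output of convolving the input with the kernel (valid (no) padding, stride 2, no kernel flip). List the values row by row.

Output[0,0]: The receptive field on the input at this output position is [3 6 9 / 8 3 9 / 6 9 6]. Elementwise product with the kernel and sum: 9·-1 + 3·1 + 9·1.

3 0 -3
1 4 6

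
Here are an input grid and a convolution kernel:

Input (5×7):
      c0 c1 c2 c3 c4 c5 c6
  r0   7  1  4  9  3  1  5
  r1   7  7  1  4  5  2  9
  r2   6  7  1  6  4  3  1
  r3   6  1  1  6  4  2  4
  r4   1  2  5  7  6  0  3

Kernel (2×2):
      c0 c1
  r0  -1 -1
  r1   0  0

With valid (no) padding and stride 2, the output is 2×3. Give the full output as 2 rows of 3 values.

-8 -13 -4
-13 -7 -7

Output[0,0]: The receptive field on the input at this output position is [7 1 / 7 7]. Elementwise product with the kernel and sum: 7·-1 + 1·-1.
Output[0,1]: The receptive field on the input at this output position is [4 9 / 1 4]. Elementwise product with the kernel and sum: 4·-1 + 9·-1.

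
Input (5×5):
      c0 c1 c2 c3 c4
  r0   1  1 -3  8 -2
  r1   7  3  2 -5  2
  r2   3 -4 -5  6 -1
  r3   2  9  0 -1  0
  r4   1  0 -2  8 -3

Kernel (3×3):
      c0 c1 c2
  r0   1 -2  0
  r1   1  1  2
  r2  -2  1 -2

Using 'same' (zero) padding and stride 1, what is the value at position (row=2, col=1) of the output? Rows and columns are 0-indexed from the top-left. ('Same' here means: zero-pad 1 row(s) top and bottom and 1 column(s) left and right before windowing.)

-5

The receptive field on the zero-padded input at this output position is [7 3 2 / 3 -4 -5 / 2 9 0]. Elementwise product with the kernel and sum: 7·1 + 3·-2 + 3·1 + -4·1 + -5·2 + 2·-2 + 9·1 + 0·-2.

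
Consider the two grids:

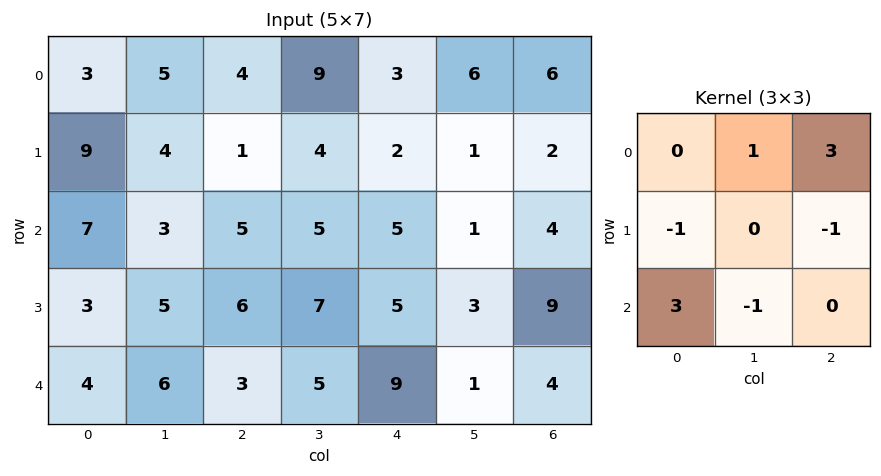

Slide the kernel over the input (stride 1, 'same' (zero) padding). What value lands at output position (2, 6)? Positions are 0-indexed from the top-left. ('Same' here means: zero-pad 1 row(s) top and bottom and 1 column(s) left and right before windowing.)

1

The receptive field on the zero-padded input at this output position is [1 2 0 / 1 4 0 / 3 9 0]. Elementwise product with the kernel and sum: 2·1 + 0·3 + 1·-1 + 0·-1 + 3·3 + 9·-1.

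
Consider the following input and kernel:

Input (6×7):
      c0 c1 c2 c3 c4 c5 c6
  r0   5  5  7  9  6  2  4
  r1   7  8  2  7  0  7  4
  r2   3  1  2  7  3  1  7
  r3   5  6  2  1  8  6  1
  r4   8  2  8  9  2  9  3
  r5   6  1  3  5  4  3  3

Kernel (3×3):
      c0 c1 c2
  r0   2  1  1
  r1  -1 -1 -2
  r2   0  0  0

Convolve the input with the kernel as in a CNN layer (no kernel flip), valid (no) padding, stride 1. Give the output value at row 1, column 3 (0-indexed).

The receptive field on the input at this output position is [7 0 7 / 7 3 1 / 1 8 6]. Elementwise product with the kernel and sum: 7·2 + 0·1 + 7·1 + 7·-1 + 3·-1 + 1·-2.

9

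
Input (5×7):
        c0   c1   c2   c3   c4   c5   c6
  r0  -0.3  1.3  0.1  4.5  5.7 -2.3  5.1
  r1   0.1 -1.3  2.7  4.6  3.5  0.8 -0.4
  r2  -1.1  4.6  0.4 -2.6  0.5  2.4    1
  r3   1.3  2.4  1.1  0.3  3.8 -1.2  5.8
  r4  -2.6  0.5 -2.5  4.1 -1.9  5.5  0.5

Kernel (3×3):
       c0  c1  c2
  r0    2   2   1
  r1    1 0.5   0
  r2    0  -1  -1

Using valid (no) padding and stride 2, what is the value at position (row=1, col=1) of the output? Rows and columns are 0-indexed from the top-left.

-4.85

The receptive field on the input at this output position is [0.4 -2.6 0.5 / 1.1 0.3 3.8 / -2.5 4.1 -1.9]. Elementwise product with the kernel and sum: 0.4·2 + -2.6·2 + 0.5·1 + 1.1·1 + 0.3·0.5 + 4.1·-1 + -1.9·-1.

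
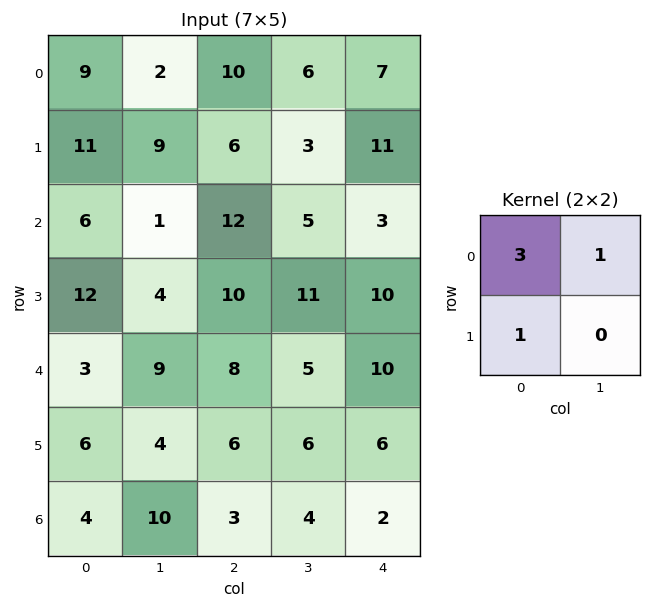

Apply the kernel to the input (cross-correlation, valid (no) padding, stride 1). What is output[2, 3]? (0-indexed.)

29

The receptive field on the input at this output position is [5 3 / 11 10]. Elementwise product with the kernel and sum: 5·3 + 3·1 + 11·1.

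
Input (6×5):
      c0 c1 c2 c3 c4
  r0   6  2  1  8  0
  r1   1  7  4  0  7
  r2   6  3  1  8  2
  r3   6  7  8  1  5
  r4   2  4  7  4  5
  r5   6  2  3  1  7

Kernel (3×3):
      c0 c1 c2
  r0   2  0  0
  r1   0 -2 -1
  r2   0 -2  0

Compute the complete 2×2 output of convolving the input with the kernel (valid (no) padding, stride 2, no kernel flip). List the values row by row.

Output[0,0]: The receptive field on the input at this output position is [6 2 1 / 1 7 4 / 6 3 1]. Elementwise product with the kernel and sum: 6·2 + 7·-2 + 4·-1 + 3·-2.

-12 -21
-18 -13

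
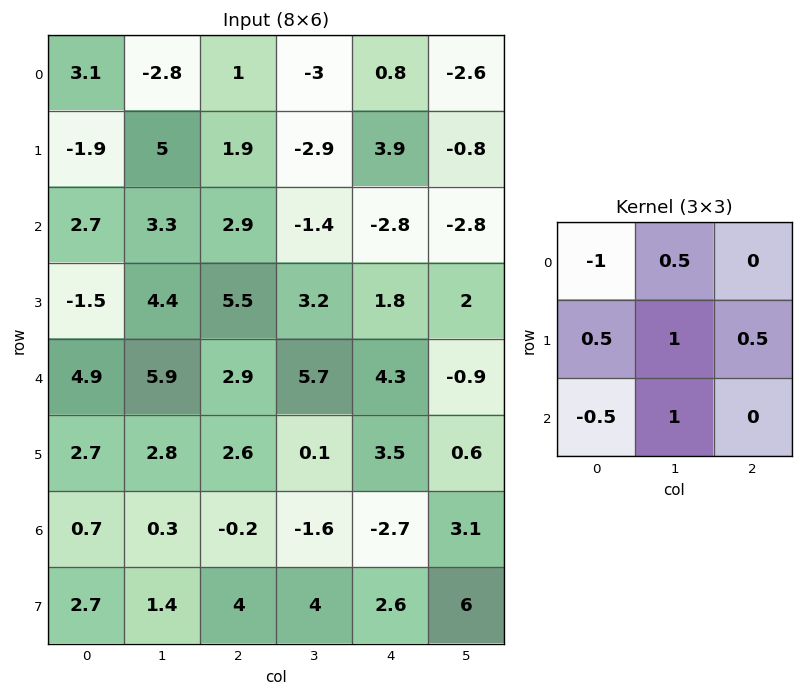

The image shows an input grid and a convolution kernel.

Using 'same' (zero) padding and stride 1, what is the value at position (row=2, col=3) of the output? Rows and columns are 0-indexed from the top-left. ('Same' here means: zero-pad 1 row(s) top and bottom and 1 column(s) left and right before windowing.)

The receptive field on the zero-padded input at this output position is [1.9 -2.9 3.9 / 2.9 -1.4 -2.8 / 5.5 3.2 1.8]. Elementwise product with the kernel and sum: 1.9·-1 + -2.9·0.5 + 2.9·0.5 + -1.4·1 + -2.8·0.5 + 5.5·-0.5 + 3.2·1.

-4.25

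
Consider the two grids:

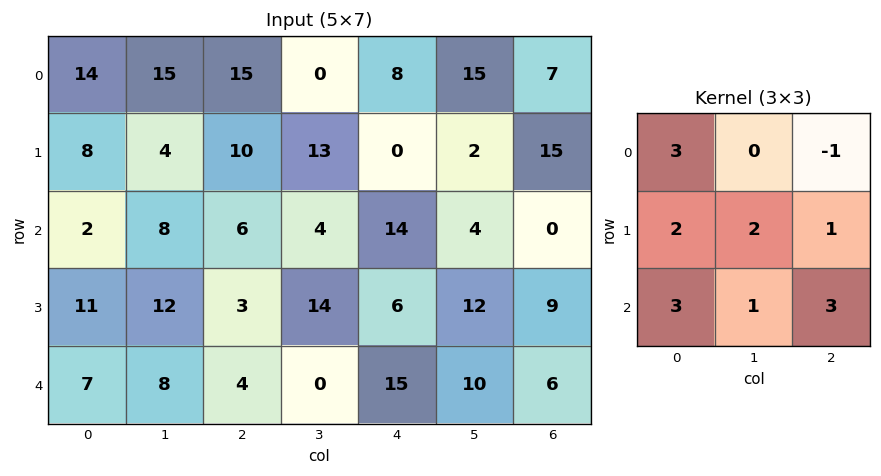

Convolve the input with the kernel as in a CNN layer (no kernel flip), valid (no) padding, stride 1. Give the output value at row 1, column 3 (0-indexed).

161

The receptive field on the input at this output position is [13 0 2 / 4 14 4 / 14 6 12]. Elementwise product with the kernel and sum: 13·3 + 2·-1 + 4·2 + 14·2 + 4·1 + 14·3 + 6·1 + 12·3.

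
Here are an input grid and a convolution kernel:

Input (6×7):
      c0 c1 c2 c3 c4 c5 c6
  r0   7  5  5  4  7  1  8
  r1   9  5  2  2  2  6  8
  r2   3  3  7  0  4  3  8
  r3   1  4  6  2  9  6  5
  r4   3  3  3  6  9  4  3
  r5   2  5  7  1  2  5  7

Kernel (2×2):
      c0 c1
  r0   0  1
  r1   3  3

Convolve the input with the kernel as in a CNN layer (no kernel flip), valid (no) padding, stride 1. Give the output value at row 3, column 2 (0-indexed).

The receptive field on the input at this output position is [6 2 / 3 6]. Elementwise product with the kernel and sum: 2·1 + 3·3 + 6·3.

29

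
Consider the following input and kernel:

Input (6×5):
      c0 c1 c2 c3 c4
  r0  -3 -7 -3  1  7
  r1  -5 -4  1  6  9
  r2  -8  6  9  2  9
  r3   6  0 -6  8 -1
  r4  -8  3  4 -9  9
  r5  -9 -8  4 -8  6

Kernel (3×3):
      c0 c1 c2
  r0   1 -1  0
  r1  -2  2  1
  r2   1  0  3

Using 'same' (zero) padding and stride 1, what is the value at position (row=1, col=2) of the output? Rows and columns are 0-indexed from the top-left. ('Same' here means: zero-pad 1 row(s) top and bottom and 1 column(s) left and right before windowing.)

24

The receptive field on the zero-padded input at this output position is [-7 -3 1 / -4 1 6 / 6 9 2]. Elementwise product with the kernel and sum: -7·1 + -3·-1 + -4·-2 + 1·2 + 6·1 + 6·1 + 2·3.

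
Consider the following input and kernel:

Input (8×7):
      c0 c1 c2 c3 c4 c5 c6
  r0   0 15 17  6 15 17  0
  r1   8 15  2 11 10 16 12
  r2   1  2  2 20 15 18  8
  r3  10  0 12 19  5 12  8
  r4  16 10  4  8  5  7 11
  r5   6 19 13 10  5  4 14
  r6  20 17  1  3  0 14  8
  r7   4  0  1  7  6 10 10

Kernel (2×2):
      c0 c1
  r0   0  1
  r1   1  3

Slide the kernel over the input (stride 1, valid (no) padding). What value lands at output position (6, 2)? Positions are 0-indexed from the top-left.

The receptive field on the input at this output position is [1 3 / 1 7]. Elementwise product with the kernel and sum: 3·1 + 1·1 + 7·3.

25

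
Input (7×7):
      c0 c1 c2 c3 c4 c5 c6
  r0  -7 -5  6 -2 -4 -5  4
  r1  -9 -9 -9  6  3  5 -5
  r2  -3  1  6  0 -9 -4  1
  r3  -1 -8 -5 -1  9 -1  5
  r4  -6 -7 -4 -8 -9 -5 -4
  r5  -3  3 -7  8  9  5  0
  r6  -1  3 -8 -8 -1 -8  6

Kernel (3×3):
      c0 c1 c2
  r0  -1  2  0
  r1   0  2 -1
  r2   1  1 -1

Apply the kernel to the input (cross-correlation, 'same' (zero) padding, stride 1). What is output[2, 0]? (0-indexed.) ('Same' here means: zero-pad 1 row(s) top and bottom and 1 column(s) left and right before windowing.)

-18

The receptive field on the zero-padded input at this output position is [0 -9 -9 / 0 -3 1 / 0 -1 -8]. Elementwise product with the kernel and sum: 0·-1 + -9·2 + -3·2 + 1·-1 + 0·1 + -1·1 + -8·-1.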